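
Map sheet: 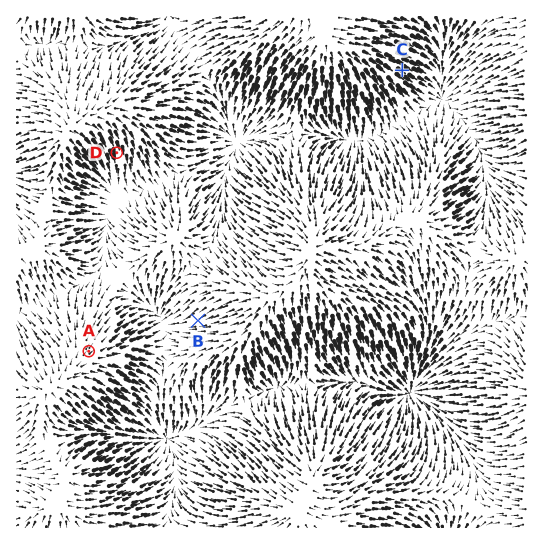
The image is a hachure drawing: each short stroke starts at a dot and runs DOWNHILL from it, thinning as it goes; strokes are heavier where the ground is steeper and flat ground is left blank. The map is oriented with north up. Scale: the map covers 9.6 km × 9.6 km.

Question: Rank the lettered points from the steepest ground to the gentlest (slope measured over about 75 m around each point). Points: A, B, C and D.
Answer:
C D B A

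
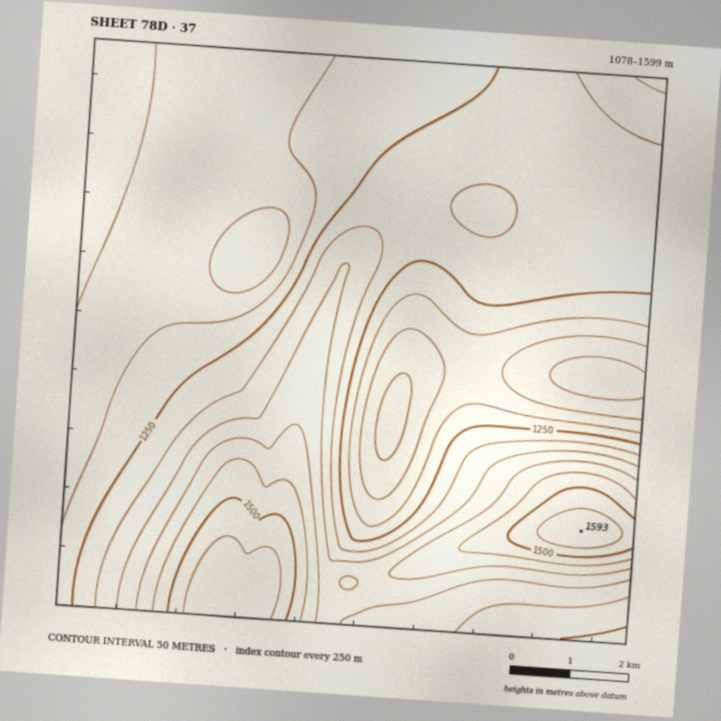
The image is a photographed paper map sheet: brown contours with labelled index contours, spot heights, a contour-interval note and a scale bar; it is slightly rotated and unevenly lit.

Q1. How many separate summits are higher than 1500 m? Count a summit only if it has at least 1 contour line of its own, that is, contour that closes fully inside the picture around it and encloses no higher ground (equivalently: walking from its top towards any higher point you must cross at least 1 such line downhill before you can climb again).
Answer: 1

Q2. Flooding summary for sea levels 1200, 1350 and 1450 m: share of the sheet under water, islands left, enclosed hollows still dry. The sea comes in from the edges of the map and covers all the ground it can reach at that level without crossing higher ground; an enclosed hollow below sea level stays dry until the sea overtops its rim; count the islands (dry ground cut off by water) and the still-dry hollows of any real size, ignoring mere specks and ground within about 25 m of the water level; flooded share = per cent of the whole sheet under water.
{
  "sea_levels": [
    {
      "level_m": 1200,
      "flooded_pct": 31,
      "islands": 0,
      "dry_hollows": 0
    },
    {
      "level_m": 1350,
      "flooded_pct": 79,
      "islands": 0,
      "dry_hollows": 0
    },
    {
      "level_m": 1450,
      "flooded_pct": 91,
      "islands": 0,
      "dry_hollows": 0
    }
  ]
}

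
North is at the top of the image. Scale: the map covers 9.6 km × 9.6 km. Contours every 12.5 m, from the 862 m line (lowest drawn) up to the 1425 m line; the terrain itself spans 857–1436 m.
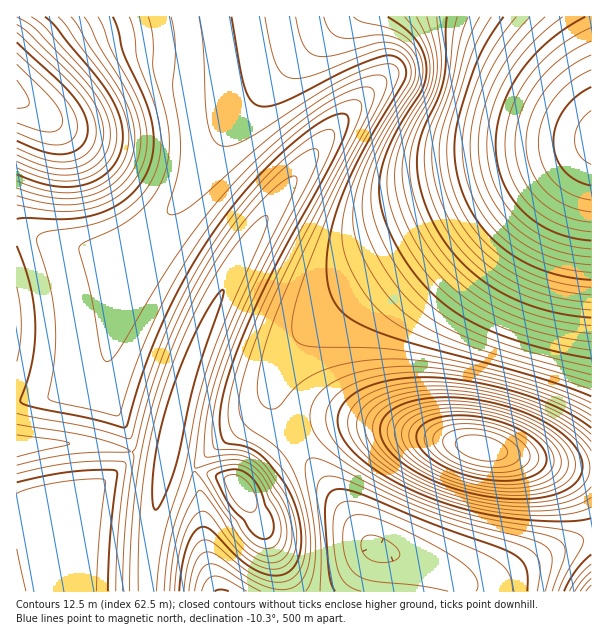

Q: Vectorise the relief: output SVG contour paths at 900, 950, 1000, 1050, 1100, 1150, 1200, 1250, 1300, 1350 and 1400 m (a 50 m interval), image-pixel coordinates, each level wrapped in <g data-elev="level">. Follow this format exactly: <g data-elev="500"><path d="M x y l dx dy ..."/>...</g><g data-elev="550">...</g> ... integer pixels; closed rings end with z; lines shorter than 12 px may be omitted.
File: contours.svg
<g data-elev="900"><path d="M591 212l-13-3-14-5-10-6-10-9-8-10-6-11-3-12-1-13 1-14 4-13 6-14 8-11 9-11 12-10 25-15"/></g><g data-elev="950"><path d="M591 249l-19-3-20-6-16-8-15-11-12-12-11-16-7-17-3-18-1-18 2-20 6-19 9-20 11-17 14-17 16-16 18-14"/></g><g data-elev="1000"><path d="M591 280l-22-3-22-5-20-9-18-10-17-14-13-15-11-18-7-18-4-17-3-18 1-16 3-18 12-38 9-24 10-19 15-21"/></g><g data-elev="1050"><path d="M591 310l-25-3-26-6-22-9-21-11-19-14-16-15-14-19-11-20-10-33-2-15 0-15 4-21 13-30 5-16 6-50 4-16"/></g><g data-elev="1100"><path d="M591 342l-30-5-30-7-27-10-22-11-21-15-19-16-16-20-13-21-14-33-3-15-1-13 1-17 5-16 9-20 17-28 6-20 0-13-2-14-15-31"/></g><g data-elev="1150"><path d="M375 562l-9-5-4-7 0-10 4-4 8-1 10 4 9 6 6 7 0 5-6 4-9 2z"/><path d="M591 375l-85-24-49-18-19-10-16-11-14-13-13-15-16-24-11-24-5-20 0-19 5-23 10-25 14-26 25-39 2-10-1-12-7-14-13-9-18-4-29 3-12-1-9-7-6-13"/></g><g data-elev="1200"><path d="M202 591l5-11 8-4 10 3 22 12"/><path d="M320 591l1-42-4-58 3-11 3-3 6-1 21 6 85 36 78 25 15 6 8 6 4 8 0 10-3 18"/><path d="M591 403l-27-12-33-11-84-21-61-10-75-2-9-2-6-4-4-9 1-15 6-24 10-30 31-77 19-36 35-61 4-12 1-6-4-6-8-1-12 2-16 6-35 18-78 49-15 7-10 0-5-3-3-5-6-16-4-75-4-30"/></g><g data-elev="1250"><path d="M179 591l3-24 4-19 8-15 7-6 5 0 4 2 32 32 12 8 10 5 12 2 9-2 8-6 5-10 3-15-1-16-4-18-7-18-10-15-19-22-14-7-18-3-4-3-4-12 0-18 9-39 20-51 29-60 60-111 9-21 1-12-2-3-4 0-10 2-15 9-20 15-41 39-38 46-28 44-24 46-19 47-19 61-3 5-38-10-54-11-12-5-1-3 8-19 4-20 3-36-5-37-13-41"/><path d="M591 554l-15 16-12 21"/><path d="M17 482l55-10 32-2 13 1 0 5-7 63-2 52"/><path d="M591 428l-30-19-39-15-48-12-43-5-38 3-16 3-14 5-11 7-8 7-5 9-1 9 1 9 5 11 6 9 11 10 31 21 39 18 40 13 41 7 49 3 18 0 12-3"/><path d="M17 219l54 0 15-2 15-4 15-7 13-9 10-11 8-13 4-12 2-14 0-13-2-14-7-24-21-43-5-23-5-13"/></g><g data-elev="1300"><path d="M156 591l3-25 4-27 22-71 11-58 7-29 20-55 41-94 4-11-1-5-3 0-4 3-12 11-15 19-17 25-27 50-22 56-14 46-9 48-5 54-1 63"/><path d="M262 548l8 0 6-3 4-6 1-9-3-17-18-33-10-10-11-5-15 1-15 5-2 5 19 33 10 12 12 17 7 7z"/><path d="M515 503l27-1 21-5 15-8 9-10 3-14-5-13-11-14-17-13-23-12-25-9-29-7-27-3-25 0-23 4-17 7-12 11-2 6-1 7 4 14 11 13 19 15 24 12 27 10 28 7z"/><path d="M17 181l21 7 16 4 17 1 15-3 15-5 12-9 8-11 6-13 2-12-1-12-3-14-6-13-14-23-27-34-12-18-8-9"/></g><g data-elev="1350"><path d="M497 488l31-1 12-3 11-5 7-6 3-8 0-7-4-9-11-12-19-12-23-9-25-6-24-2-23 2-17 6-11 9-2 9 2 9 7 10 12 10 17 10 18 7 19 5z"/><path d="M17 155l33 12 13 2 12-1 12-5 9-8 5-9 3-12-1-11-4-10-13-22-15-17-42-41-12-9"/></g><g data-elev="1400"><path d="M483 471l20 1 16-3 9-7 2-4-1-6-5-8-9-7-13-6-16-5-15-2-15 0-12 3-8 5-3 5 0 6 3 6 6 6 19 10z"/><path d="M17 123l22 8 12 1 9-4 3-8-3-9-7-10-36-37"/></g>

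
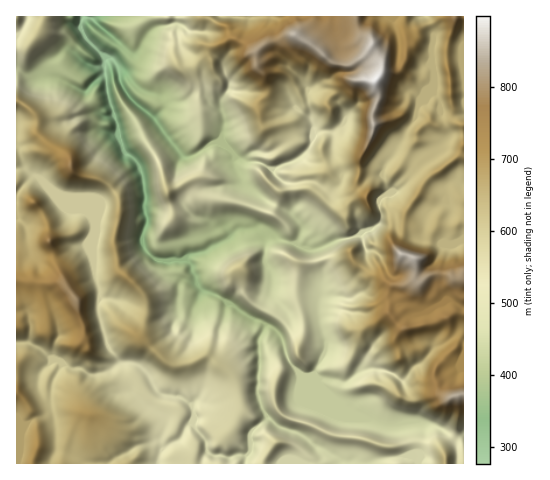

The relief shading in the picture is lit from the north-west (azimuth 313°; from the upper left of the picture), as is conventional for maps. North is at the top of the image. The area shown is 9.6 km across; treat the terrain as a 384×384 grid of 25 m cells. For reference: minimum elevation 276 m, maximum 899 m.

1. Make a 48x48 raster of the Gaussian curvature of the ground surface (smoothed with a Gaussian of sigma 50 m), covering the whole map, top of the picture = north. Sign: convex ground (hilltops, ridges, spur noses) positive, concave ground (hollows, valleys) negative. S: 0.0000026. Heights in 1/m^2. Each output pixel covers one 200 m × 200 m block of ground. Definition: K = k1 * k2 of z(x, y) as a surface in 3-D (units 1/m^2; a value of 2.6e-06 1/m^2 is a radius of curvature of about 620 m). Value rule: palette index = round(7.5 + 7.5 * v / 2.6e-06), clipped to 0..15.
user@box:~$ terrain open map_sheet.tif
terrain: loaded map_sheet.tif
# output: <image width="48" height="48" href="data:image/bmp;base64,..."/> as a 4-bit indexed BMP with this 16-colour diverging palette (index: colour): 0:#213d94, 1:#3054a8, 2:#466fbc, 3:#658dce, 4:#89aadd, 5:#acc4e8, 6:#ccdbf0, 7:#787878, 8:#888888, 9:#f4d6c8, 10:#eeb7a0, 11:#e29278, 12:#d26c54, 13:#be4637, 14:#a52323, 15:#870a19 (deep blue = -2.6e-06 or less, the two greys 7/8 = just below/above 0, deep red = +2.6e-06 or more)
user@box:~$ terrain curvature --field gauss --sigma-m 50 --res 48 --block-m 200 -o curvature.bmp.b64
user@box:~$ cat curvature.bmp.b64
<image width="48" height="48" href="data:image/bmp;base64,Qk32BAAAAAAAAHYAAAAoAAAAMAAAADAAAAABAAQAAAAAAIAEAAATCwAAEwsAABAAAAAAAAAAlD0hAKhUMAC8b0YAzo1lAN2qiQDoxKwA8NvMAHh4eACIiIgAyNb0AKC37gB4kuIAVGzSADdGvgAjI6UAGQqHAHd4h3d4eHiHiHd4d3hZiHd3h4eHaHiat4imd3iId3d4d3h4iGl2h3iHeIiJl3hph3eXd3iHiHeHeIiJiIh9pnd4h3mIhnVoRniXd3d4iId3iHZ3h5enh4d3d3d4iHh4JHV3h3eHiHd3h4iHd2ckd2h4iHd3eImneIlneIiIiHh3iHd3d4l5eId4iHh3Z4uZdnd4eId3h3h3iHh3h3hqioh3d4h1eGKNqKh3d3d4iHh4iHd3h3l5iIh3d3m3x0almniIeId3d3iHd3iHd4Z5eHh3dnaGnXd3d1iId4eHd4eHZ3eHeIh5lnZ4hoeHVmaXiIh3doZ3iHiImHh4iIeHsXZYeYiGllyoiIh4h3hUR4h4d3iHd3d3c/eIh3h4y3ZGd4Z2aK2KaIhIeIiHeIh3ird4l1eGV3iHmHaqWIqIeJmHd4iHiId4tHd4h4eah4iIVcKpd3eHiId3mIiIiHeIdXd3bIWJTVh4V4d3eFWHh4Zoh4h3h3l3aHd3aHdXZ4hot3h3d4aXiIZ4mIh3h2doeHd3d4l6h4eHdnd4iPp3iIeXiHeGiZaIeHiHeHlmd3d4d4h4dnZXiHiGd4eGlHeId3iIh4t2eIh3hnhliHh3eJh4Z3d2uHd4h3iIh3h7h4p3mHiYmHh3mod3eXdz2slohniIh2VXOVNTmHeHV4eIcnmIh2h1ffiniZRWaXKGeJpXiIiCJ3d3Z4koh4eHaIYn25pzH49cz49Zl3dPe5h3p46XeHh4eFVlVIiJn6BWd8oJh4hfQ5Z4Zpdmd3h4iHeId3d3oEd7Y5h4eHhyiIZ3Z2SbqHd3h3iIaXd3f5n0NneIeHdXeXd3i2aXmXeHiId9eHiIi0UgeIh4h1xXiHeJi3x2CHeHd2ZkWYeFdo51eGh3h0/Wh3iKa3WJmnd4h3ilmJd3hi/3mIh3eENnZXiWKnZ8w3d3eIiIknl4dyo1p4iId4iHWnSIh2iIVYiZZ3bnl3d3eJZjh3ZXeGeJj4WIdnuIm4iIh2ebeIaJeweHp3eKiXeHX8eHejpGeqh3iJYreJdnZZaId3d4V2iHWZd3e3dnd3Nod3l2iIfIdoyIh3d4l3d3dml3doh4eImHd3ZneKOnd3OYiIh4fHqIhkqVqId4h3iHh3jHh3hleJeqh4iHkIZYh5drOIl3h3d4iId3eIh2SZjzZ0aWbLiWeXeHt4iGiHiHeIiIeFqNjbpIe2eJVVlneYOHaIiHeIh4d3t3eXSOSGhHd3d4eLl3d4qXmHh4h3Z4SIc3iIeDSKYoeXh2xyyXZnd1dod4mGd4eIgmp4mXWIWmq3h4l0mHd4pnh3h3iHiIaWjGdpeKaJisNmd4d2d3h3hXeHd2jGeJp3+Hp4lqRnd5VYh3t4iHeHqnt4iHqHZ2l7V3iIiXeHd5qod3WFqHeGlHVmd3iHlmh2p3d3Z3iIiHd3d4eHiJdmiId4iHhlx3d0eVOoh4d4fHaIh4SmeZV9jHiYiYeJLJhnd3fId3eGaHZ3ebKqlph3WHiHdZgW9CiWpbhneHd2l5h4oV1Q=="/>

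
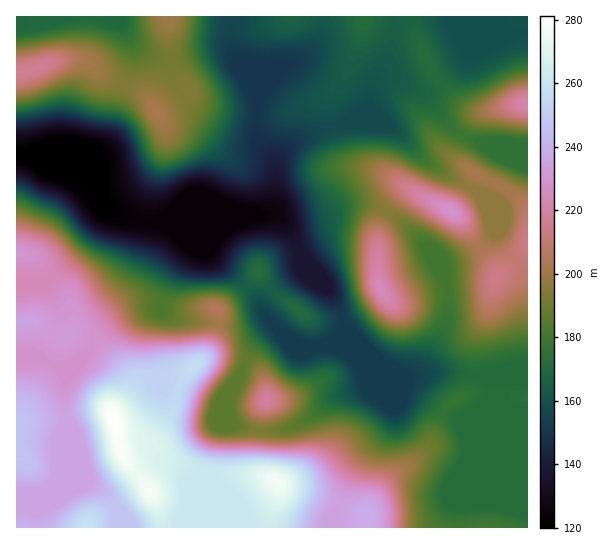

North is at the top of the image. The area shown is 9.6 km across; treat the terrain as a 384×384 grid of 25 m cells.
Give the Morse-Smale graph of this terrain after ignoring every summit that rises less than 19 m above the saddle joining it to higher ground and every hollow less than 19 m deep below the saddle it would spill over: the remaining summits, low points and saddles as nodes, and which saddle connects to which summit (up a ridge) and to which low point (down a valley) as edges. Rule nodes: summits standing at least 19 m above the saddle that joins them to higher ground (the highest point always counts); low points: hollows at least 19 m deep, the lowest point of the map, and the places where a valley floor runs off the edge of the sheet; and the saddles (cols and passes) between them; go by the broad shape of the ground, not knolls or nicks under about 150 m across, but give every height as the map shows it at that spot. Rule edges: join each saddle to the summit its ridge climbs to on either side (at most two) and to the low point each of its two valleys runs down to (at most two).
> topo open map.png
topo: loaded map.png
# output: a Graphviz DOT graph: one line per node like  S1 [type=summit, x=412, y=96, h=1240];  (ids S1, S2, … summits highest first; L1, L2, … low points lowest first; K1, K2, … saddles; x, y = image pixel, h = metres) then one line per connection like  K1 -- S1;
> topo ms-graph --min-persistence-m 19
graph terrain {
  S1 [type=summit, x=113, y=418, h=281];
  S2 [type=summit, x=450, y=211, h=230];
  S3 [type=summit, x=381, y=290, h=225];
  S4 [type=summit, x=526, y=103, h=223];
  S5 [type=summit, x=267, y=399, h=219];
  S6 [type=summit, x=31, y=69, h=217];
  L1 [type=low, x=74, y=167, h=120];
  L2 [type=low, x=62, y=22, h=170];
  K1 [type=saddle, x=385, y=210, h=195];
  K2 [type=saddle, x=259, y=430, h=193];
  K3 [type=saddle, x=171, y=58, h=192];
  K4 [type=saddle, x=463, y=135, h=179];
  K5 [type=saddle, x=481, y=375, h=172];
  K1 -- S2;
  K1 -- S3;
  K1 -- L1;
  K2 -- S1;
  K2 -- S5;
  K2 -- L1;
  K3 -- S6;
  K3 -- L1;
  K3 -- L2;
  K4 -- S2;
  K4 -- S4;
  K4 -- L1;
  K5 -- S1;
  K5 -- S2;
  K5 -- L1;
}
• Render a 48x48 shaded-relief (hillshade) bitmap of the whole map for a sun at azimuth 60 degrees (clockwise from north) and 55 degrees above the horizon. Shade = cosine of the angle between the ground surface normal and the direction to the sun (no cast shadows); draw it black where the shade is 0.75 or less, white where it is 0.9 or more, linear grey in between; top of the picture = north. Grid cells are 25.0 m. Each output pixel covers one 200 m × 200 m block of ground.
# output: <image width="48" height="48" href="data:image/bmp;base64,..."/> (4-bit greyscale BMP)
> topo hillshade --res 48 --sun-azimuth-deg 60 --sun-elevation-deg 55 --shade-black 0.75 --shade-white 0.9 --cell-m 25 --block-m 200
<image width="48" height="48" href="data:image/bmp;base64,Qk32BAAAAAAAAHYAAAAoAAAAMAAAADAAAAABAAQAAAAAAIAEAAATCwAAEwsAABAAAAAAAAAAAAAAABEREQAiIiIAMzMzAERERABVVVUAZmZmAHd3dwCIiIgAmZmZAKqqqgC7u7sAzMzMAN3d3QDu7u4A////AId2ZniHZEZ3d3d3d3iIh3Z4mqmIiHiIiHd3ZniHU0Z3d3d3ZniIh3d4mqmYh3d3d3d3d3h2Q1eHd3d2ZmeIiHd4q6mYd3d3d3d3d3dkNHiId3d2ZWiZmYiJqqmId3d3d2Z3d3UzRoiHd3dmZnmqqZmZmZiId3d3d3eId2QjZ4iHeIh3eJqqqpmZmIiIh3d3d3iId2MkeId4mqmZqruqqpmZiIiIiHd3d3iHd1ImiHeKvLqqq6qqmZmZmIeIiHd3d3iHd0I2iIib3bqZmZmIiJmaqXd4mHd3d3eIdjJHiIib3Kh2Z3iIiJmqqHZ4iHd3d3iIdTJYmZiKy5dkRXeIiJmqmGZ3d3d3d3iIdTR5mYiJu5dURomZmZmph2Zmd3d3d4iIdlWJmId4qpdlV5qpmImHd2Zmd3d3d4iIdmZ4iHd3iZh1WLupiImHd3ZmZ3d3d3eHd3d3d3d3eZmGacuoiJl3d3ZmZmd3d3d3d3ZneId3eauoisuXiZh3dmZlVWZ3d3d3d3d3iYiIiry5m7l3eHd2VVZVVWZmZnd3d3eJmZmZmruqq5dmd3dkNFZmVVZmZnd3d3iJqqmZiJmruXZWd3ZBI1Z3ZVVmdnd3d4iaqph3ZmirqFRXiHUQFGiHZUVnd3eHd4mqqYdmZnm7llV5qWIANomYdUVnd3d3eJqpmYh3eJu6dmirp0ABWJmYdUVnd3d3eJqpmZmZmaqXZ4qqhSAEeaqYdUVnd3d3iaqqmaqqqphmaKqYZBAViqqYZUVnd3d4mruqqqqqqXZVeaqHUxEmiqmHZUVnd3eJq7u6qqqph2VWiql2QyI2iqmHVFZ3domavMy6qZmYd2ZniZh1RDI2mql1RFeHZpmrzdupmIiHd3d3iIdkRUNHmpdTNGiHZaqr3cqYd3d3d3d3d3ZERVRXmXUyNpmHZau8zLl3Znd3d3d3d2VDVlVXdlM0abp3Zbu7u5d2Zmd3d3ZmZmU0VlVWZURXm7h2Zru6qYdmZVZ3dmVVZmQ0VVVVVFeaqodmeLuph3dmVEVmZURWd2Q0VVVVVoqqh2Z4qqmHd3dlQyRWVUVnh2VFVmZmeKuXZXmqmYd3d3dlMSRWZmd4h2VVZmZ3mql1V5qod3d3d3ZUIRRnd3iId2ZmZ3eJqpZWiZl3d2ZmZlVDECV4iIiIdmZmd3iJmGVXiHdmVVZlVEMyETZ4iIiIdmZmd3d3dlV4dlVURFVVQzMzIkeIiImYdmZmd3d3ZVZ3ZVVURFVVQzNERGiIeJmYdmZ3d3d3Zmd3ZWZlVVVlVEVWZniHeKqod3d3d3d2Znd2Z3dmZ2ZmZVZ3d3h3iaqYd3d3d3d3Z3ZneId3d3d3dmd4h3d3mrqHd3d2Znd3d2ZniId3eId4h3iIh3d4mqmHd3dmZmd3d2Z4iHd3eIiImImZh2Z4mph3ZmZmZmd3dmZ4h3d3d4iImZmZhlZ4mpd2ZmZmZmZ3d2eIh3d3d4iIiJmYZVV4mpd2ZmZnZmZ3d3eId3d3d3d4iIiHZEZ4qpd2ZmZ3dmZ3d3eId3d3dw=="/>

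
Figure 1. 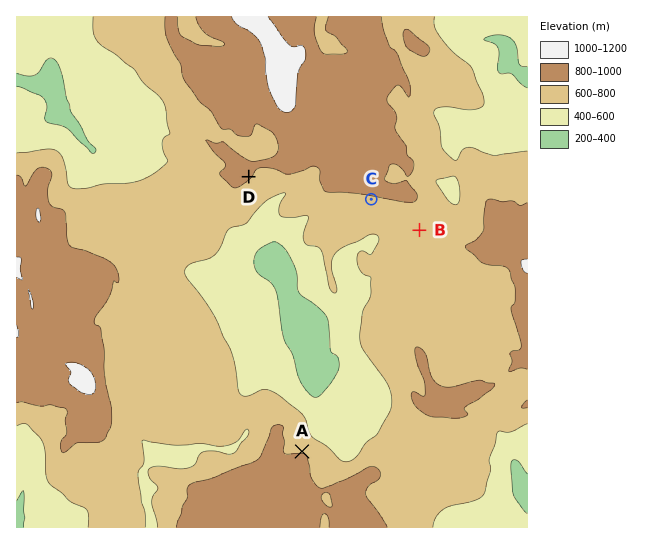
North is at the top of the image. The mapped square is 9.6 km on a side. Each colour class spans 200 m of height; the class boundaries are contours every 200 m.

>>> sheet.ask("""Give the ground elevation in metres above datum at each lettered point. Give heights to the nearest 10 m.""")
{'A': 780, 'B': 680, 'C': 750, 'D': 820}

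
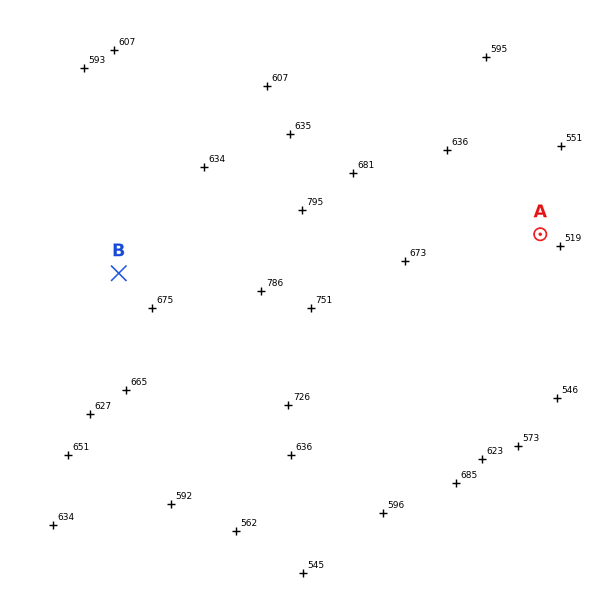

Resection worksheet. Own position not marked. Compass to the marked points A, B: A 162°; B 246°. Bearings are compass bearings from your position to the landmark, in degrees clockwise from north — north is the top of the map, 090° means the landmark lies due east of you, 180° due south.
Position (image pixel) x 498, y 104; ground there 620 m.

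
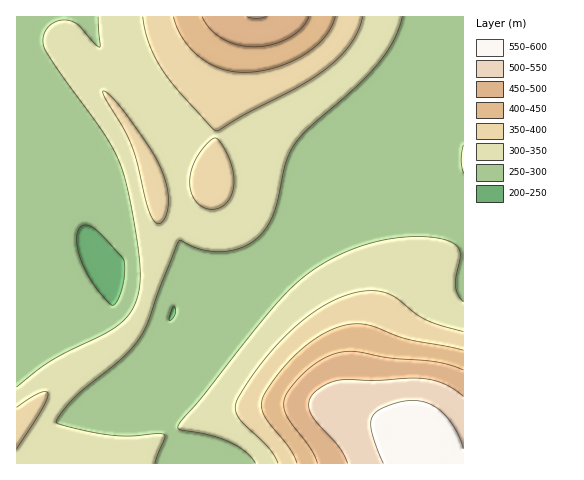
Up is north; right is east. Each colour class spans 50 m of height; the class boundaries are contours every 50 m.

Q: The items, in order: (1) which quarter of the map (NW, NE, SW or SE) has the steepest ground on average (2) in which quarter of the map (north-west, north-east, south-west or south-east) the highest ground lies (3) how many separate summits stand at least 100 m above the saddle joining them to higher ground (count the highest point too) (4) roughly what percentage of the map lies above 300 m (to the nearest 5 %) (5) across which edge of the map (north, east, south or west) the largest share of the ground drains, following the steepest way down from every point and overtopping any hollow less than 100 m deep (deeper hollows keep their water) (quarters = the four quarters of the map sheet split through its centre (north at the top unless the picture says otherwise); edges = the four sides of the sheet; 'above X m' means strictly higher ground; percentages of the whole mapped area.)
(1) Slopes are steepest in the south-east quarter.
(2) The highest point lies in the south-east quarter of the map.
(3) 2 summits rise at least 100 m above their surroundings.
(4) About 55 % of the map lies above 300 m.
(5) Most of the ground drains across the eastern edge.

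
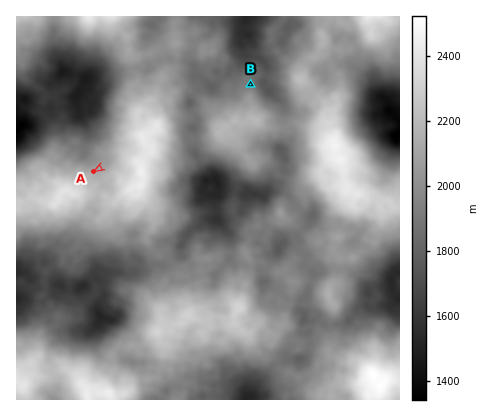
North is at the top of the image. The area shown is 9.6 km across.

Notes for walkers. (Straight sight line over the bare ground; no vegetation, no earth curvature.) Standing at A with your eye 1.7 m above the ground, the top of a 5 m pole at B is hidden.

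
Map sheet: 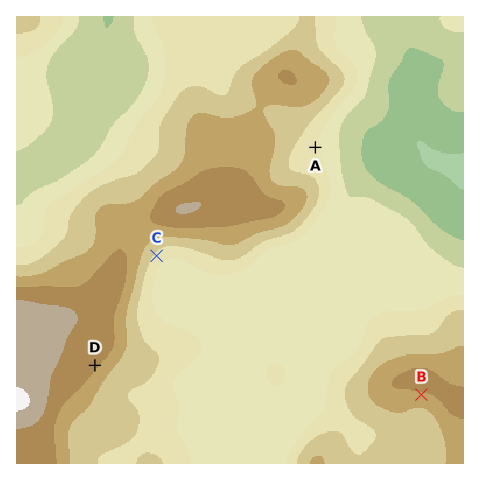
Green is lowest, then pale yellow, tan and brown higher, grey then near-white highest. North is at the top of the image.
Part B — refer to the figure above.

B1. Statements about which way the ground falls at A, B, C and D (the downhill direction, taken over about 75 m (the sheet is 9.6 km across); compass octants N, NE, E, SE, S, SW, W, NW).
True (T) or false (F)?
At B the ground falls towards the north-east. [F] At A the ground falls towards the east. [T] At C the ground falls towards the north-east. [F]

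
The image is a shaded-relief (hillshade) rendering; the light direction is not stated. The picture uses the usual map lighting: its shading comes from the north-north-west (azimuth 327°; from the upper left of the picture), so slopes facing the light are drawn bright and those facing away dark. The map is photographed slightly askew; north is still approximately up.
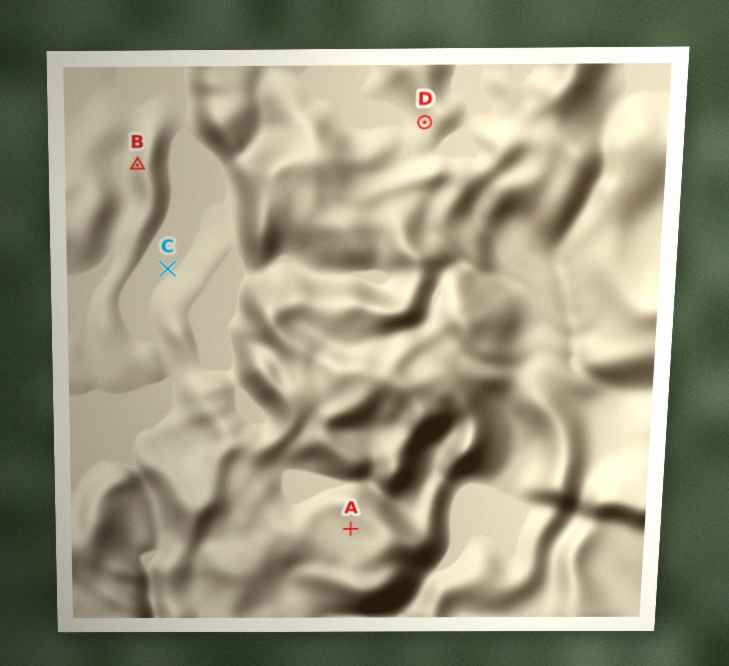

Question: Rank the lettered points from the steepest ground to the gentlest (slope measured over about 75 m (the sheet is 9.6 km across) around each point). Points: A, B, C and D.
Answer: B D A C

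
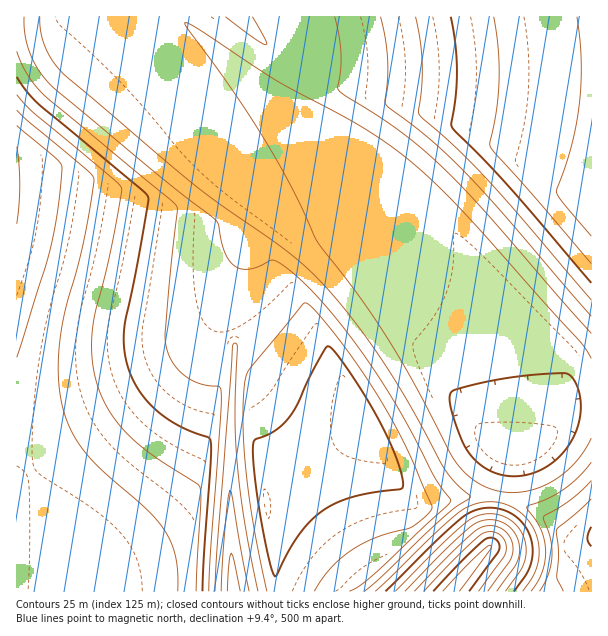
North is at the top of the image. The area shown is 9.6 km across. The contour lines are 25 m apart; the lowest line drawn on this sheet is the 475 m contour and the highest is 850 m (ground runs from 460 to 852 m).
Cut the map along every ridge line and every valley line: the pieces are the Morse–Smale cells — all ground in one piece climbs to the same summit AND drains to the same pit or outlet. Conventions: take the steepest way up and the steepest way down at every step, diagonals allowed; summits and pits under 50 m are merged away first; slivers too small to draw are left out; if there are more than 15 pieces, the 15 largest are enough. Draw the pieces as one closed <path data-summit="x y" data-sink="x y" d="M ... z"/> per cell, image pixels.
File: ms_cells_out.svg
<path data-summit="17 186" data-sink="513 447" d="M179 16l-163 1 0 430 48 81 14 27 8 29 0-8 6-10 58-46 20-20 20-27 8-15 16-54 6-32 2-25 2-8 6-4-2-9 0-20 2-13 16-44 12-21 7-10 11-10 45-22 58-25-38-28-54-31-29-20-72-57z"/><path data-summit="363 420" data-sink="513 447" d="M380 162l-59 24-45 22-11 10-19 31-12 33-6 24 1 26 2 2 11 0 4 3 18 18 29 19 28 14 29 8 34 65 19 31 11 13 14 1 16-6 23-4 31 2 2-3 10-46 2-3 13 0 9-8 2-25 0-39-6-32-18-34-54-69-57-61z"/><path data-summit="591 221" data-sink="513 447" d="M236 16l-56 0 0 2 78 64 105 66 38 30 49 50 62 80 18 34 6 32-1 55-1 9-5 6 7 0 7-5 15-14 7-15 8-8 18-2 1-283-2-2-42-6-173-19-48-10-13-4-23-12z"/><path data-summit="591 221" data-sink="452 591" d="M591 16l-355 1 55 47 23 12 13 4 48 10 137 14 79 12z"/><path data-summit="363 420" data-sink="452 591" d="M365 426l-32 24-67 42 12 100 172 0 40-46 8-34 0-14-31-2-23 4-16 6-14-1-17-22z"/><path data-summit="363 420" data-sink="233 591" d="M242 334l-12 1 5 9-5 72 2 166 2 10 42 0 1-13-11-87 67-42 33-25-16-29-29-8-28-14-29-19z"/><path data-summit="17 186" data-sink="233 591" d="M231 336l-7 3-2 8-2 25-6 32-14 46-10 23-20 27-20 20-58 46-6 10 0 16 148-1-4-43 0-132 5-72z"/><path data-summit="591 537" data-sink="452 591" d="M501 498l-2 0-1 6-8 42-39 45 140 1 1-52-19 0-39-30z"/><path data-summit="591 537" data-sink="513 447" d="M591 400l-18 2-8 8-7 15-22 19-18 4-6-2-2 3-11 48 35 13 18 12 14 13 13 6 13-2z"/><path data-summit="17 186" data-sink="452 591" d="M17 448l-1 143 68 1 1-13-7-24-22-40z"/>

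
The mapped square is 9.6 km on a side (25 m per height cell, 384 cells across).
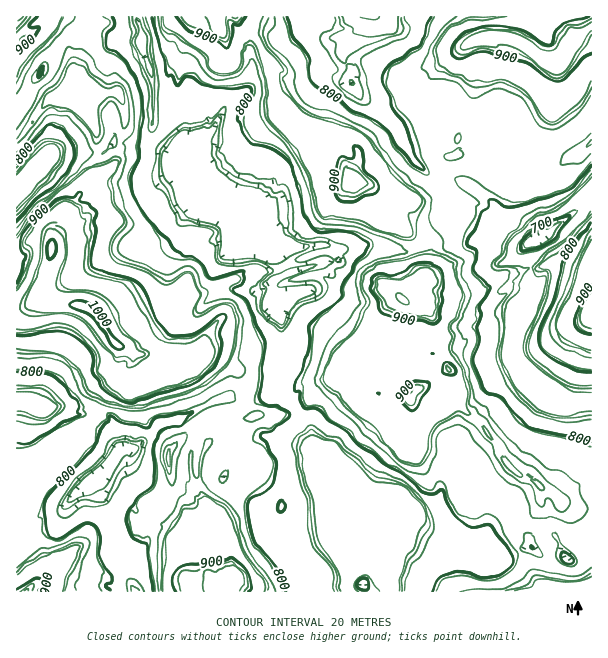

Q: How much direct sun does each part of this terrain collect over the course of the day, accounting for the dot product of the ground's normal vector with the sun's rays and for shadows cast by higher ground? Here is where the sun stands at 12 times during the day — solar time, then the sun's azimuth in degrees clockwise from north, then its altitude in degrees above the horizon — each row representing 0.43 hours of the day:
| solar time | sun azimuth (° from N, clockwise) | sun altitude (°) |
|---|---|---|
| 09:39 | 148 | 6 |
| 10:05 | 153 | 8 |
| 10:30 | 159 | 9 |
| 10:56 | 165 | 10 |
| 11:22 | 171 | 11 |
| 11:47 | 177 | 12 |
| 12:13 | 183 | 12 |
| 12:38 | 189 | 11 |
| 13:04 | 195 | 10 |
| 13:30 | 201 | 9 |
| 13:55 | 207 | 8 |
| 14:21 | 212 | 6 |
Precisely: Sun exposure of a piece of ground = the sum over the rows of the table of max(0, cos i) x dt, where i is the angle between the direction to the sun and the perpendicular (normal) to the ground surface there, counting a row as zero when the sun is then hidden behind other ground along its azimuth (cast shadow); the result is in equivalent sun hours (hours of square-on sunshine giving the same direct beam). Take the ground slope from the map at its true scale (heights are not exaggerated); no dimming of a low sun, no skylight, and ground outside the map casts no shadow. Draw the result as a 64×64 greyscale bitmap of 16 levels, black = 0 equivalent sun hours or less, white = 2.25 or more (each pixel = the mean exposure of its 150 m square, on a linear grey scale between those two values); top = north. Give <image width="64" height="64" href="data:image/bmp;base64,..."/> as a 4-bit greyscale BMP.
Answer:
<image width="64" height="64" href="data:image/bmp;base64,Qk12CAAAAAAAAHYAAAAoAAAAQAAAAEAAAAABAAQAAAAAAAAIAAATCwAAEwsAABAAAAAAAAAAAAAAABEREQAiIiIAMzMzAERERABVVVUAZmZmAHd3dwCIiIgAmZmZAKqqqgC7u7sAzMzMAN3d3QDu7u4A////ABSHaGZUVVt2Z2Z2V3pmQ1ZmZVQHdmVlNFVDMxADVURFMSRoZmdld2dUVVVWZFJDV3ZlWMhlRFUwEhAAIhEQAAITVVeWZDVmZUQRESMhEiRWVVJWdlVDVVIQARECUgAAACAkVpdSVmZlZUMgAAIiJVVVE1ZmVVM1VURFVTRCNBBFQwATWGVWZmVmZVRDMiFFVVIkVmZWUyVVVmZVeCF2aWZVQAADZlZqhVZmZVVDE1VVUkVWZmZVNFVmZmeod2R3ZmVAAANEVoulJFZmZTM0VVZUVWZmZmVCVmZ4eJaZZ4ZmZUIQAARWhlUxVVZlNEVWZlVWZmZmZVNmaamJZmdnZmZmZDEhNVUyVUJFVlM1VWdmVVZmZmZmV2abmahmZoeYZmZ1UhIiVSVmVBBFIUZlVWZVVmZmZmZqZ5dndmVniIhmZmpoIAE1QTVVIREDSJhTVUVmZmZmZtmHdmZmZmaIQ1VmabiUMyRTA2VUESNXu4VVNWZmZmedzrlmZmZmmnMUZmZWq6tlM1UzZ1VVVGZohlRFVmZq3t62eWZmVoymIlVmZmVqutZCFFWHZmZ2VmZ2U0VWZquK66dmZmVnpjIlVVZWZlWqjGMiV3ZmZmhlVTVUVWZqt8zdymZmVmlSElVVVTRmZmqohTJWR2ZmZmVTJVRWZsuNq4ZpZmVmeDJFVVVTACVmZqe8u1MyZmZmZSFFaGetmtm5ZmZmZmalJFVVQxAxADZmZnqYcyJWZWZmh4ZqzcmaepZmZoZmamFFQQAAE0MQAUVreN7EEBRmZmaL3GaYjce7dmZmvHeoI1MAERJFAAAAAlfNh53IQTVVZWZndmfIfKZmZmZq3YIlQSMQAAAiMiQ3aO//2om7USNFIRA37ofIZmZqlmZ3EkUjMAEREWZot8nO3+///reKUlZQA1d3aYZmZmWHZmZkISMCRVVW7tt5ianHZo3//8echnZVWFbLZmVVQldmZUIBMTRVff93d6toemZlVme/7oZmZWZUVnZmVWZlEmZ1QzQjVWrYd///tqh3ZodlVmas2GZlZlM1RmVWZlVVV4QzVCRWy3red3Z7plV8m5ZlVWmbZWdmVTUlZlVVVWZjIkRUNW2Z7If///pml8qmVmZVVoeFZlZlRTNWZVVmZlUjdlZVh6x3rXd2Zmq7hUE1MzRVRnZTVWVVQTVWZmZVVnRnV2VWhp643Kd3y6lTA1MQABRVZTNUVWVTA1ZmZlVVRURWZkRXt3uZzv6ptkI0UiMyAXZ1NCBVQ1UxVmZmZ4ZlZlVlQjZmqnrMqtxlM1UzVVMSJUUyATVBNVRGed7+tphnVVVSI0VWeXirhlQkVDRVZhAiIzIzI0MCVCWcmWZmaGVXZVQiJTVFd2VVMSVTNVZncQARRlUwASA1d6aVVlVoa3a2VDMjMzNmIAACRTJFVWUkQxNUaHUiRFWHZiRWdlNVdllVRDJCIkZhESMyElMBRDEll2tke8pkJFRCJFZmUkEmh2VUQ0QzNoZUAAAiEBEBMAAEVohAEiQyIQAANCRUMkM1aMZERkM1aGUiIQATQgETEAAQEmqEMkIQABAAEzV2UwAzNTQ1ZlZnZmUgE0QRADUgAAJEITeHUwIQAAAAEzZpYxIBMjRoVVVWdXRFVUIzREMzRVVohmhlREMzEAJEFGaWEAABIiNTM1VmiFVTFFVWZVVVVsybp3nJvuyERFaGVpukEAASETADVlZrhUFFMyElVmVnZp7v7M63ZVZVVoZVarukEgAAEjVTZmRFE1UQAUVVVmZmuf/+pmZldmZWiGZmq5qCEAABRUIlUUM1UiNFVVZmZmZ5ZmZmZmeoZmZYh6ua3ZYxEAABAlVTQkVTRVVWZmZ3d2dnvHZmZlVmZUNqu97JukQxAAAkVURDVTRVZmZmerp4Zmeq22VTE1ZSJrp2aJ39xjIQACVWZUVUFFZmZr3bmGiGZVZTRTAkVUSbdmZmZmrrYyEAAUWYhlVFVmZ7qHZmd5ZlVBJTEyFmm5ZmVVVWZq2UMQARADd5VlVmZolmZmaadlQQNUExF2ZmZmVVZmVma7hDIzQhAVdmZVZmlmZme6pmVBNVEyFnZmZmZWZmZlaIm5eGdodEVle2ZVVGZ73qx2ZVVUIjFHZmZmZWZmZmVTZ7yommmWZmVZxmZUZpqHyGZlVVIUJGdmZmZmZmZmZlUzm8y2qFV4dTae7aRXhmyWZVUyADEld2ZmVmZmVWenZVQpmnq2VWZmVmd5uFZmiWVUIAABAUiXZmZmZmZWbL2WZTXO+2aHhVVWZmZoZEVmVSABIQAUanZmZmZmZmaYZ8tlQ3hmZpylVVZmZmZlJEVSAkQQAUVnZmZmZmZmZ6ZmapZTFFZlZlRFVmZmeJhEVkFFIAADVqZmZmZol2atdmZmqEEQVlQQAzRGiYzu3elmRVICM0VWdmZmZpy+7rdmiGaJcyI1QBIyIleb6b/9ZoaHVEV3ZmRFVmjPx3Z3ZmvdpmmZdCITRUIzd5Zmhmh2hiNWVUV3VBJFZ5ZmZmZnymaoZ8l1MBRCAyR5ZmuGZmhyJUJVNERVMBRXaMuIvL2FVWqKjZZVVTAkNHdo6meGqjFDE1NVMRJEEDNVeu2qpkEFaJWXyGZmZVZleKx4vqaHJFMlZmVDEBEyIyQTVmZTABNWmiVrZmaKZUh7uLqWV2Z1U1VnhkRDElVEERABEQAkQSNltleGZjNVZ3Z6dmaOhoZEVWZTQyRVdTIxAAAAE0VTAA"/>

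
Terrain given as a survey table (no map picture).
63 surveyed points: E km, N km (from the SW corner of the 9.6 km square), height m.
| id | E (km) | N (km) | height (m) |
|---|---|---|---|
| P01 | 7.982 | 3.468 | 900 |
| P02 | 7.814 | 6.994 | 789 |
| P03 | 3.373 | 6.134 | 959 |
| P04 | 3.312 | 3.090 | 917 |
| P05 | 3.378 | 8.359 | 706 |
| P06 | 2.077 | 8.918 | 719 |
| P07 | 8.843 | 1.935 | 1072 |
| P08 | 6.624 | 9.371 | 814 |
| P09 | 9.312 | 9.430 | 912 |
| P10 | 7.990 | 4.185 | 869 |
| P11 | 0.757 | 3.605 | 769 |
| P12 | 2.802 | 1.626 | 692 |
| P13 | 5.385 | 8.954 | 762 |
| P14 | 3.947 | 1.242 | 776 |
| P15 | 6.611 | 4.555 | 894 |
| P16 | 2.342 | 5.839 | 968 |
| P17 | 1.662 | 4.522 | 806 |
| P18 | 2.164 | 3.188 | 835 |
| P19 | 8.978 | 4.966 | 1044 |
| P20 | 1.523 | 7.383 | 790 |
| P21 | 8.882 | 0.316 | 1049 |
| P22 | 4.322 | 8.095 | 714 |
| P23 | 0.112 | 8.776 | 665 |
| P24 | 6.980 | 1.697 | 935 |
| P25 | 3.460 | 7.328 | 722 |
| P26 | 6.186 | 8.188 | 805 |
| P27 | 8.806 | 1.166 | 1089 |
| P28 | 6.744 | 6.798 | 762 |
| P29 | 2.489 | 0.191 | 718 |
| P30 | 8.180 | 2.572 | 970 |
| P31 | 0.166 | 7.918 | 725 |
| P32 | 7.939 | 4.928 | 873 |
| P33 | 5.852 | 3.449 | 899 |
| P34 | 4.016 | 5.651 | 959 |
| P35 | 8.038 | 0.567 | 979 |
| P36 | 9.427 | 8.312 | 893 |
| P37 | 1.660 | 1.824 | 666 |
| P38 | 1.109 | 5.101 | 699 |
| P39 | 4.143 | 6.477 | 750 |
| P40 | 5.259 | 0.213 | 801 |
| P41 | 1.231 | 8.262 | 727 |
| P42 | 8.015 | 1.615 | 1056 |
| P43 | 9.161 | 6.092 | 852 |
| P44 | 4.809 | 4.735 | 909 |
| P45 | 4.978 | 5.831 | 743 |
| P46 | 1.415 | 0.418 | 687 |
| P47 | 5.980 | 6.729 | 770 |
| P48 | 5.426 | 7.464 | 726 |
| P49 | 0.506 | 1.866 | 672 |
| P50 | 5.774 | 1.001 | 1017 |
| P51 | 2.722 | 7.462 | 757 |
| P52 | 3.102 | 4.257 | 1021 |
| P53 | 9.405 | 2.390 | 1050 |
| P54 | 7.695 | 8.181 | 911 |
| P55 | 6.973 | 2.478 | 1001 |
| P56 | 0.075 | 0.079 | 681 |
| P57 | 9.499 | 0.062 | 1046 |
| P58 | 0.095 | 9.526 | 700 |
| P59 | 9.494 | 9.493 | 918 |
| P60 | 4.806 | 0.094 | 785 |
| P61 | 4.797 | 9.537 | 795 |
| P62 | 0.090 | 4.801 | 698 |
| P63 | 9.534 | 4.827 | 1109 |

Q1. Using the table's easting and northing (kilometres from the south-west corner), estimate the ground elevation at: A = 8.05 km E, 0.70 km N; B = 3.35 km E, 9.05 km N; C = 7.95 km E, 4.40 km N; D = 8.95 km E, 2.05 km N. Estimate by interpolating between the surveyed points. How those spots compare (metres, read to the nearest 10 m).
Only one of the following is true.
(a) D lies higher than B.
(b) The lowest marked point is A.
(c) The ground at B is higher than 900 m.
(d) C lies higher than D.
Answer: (a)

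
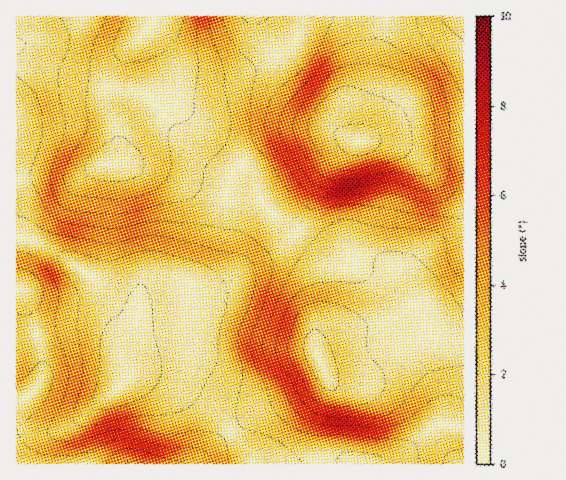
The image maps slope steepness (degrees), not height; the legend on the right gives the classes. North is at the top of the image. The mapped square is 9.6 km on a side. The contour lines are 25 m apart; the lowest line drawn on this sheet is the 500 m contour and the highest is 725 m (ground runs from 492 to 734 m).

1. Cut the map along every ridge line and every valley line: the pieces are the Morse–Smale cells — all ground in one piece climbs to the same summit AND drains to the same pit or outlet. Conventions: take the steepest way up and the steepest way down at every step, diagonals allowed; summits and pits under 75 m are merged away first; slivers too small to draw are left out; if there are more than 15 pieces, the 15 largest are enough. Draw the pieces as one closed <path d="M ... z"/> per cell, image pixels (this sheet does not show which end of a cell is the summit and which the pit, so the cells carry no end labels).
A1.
<path d="M231 194l-5 2-3 31-6 25-11 21-13 9-40 1-9 5-3 4-3 26-14 31 3 20-1 9 8-4 17 1 29 13 17 12 14 10 20 21 16 21 5 12 211 0 1-123-23-4-23-13-30-3 9-4 13-11-2-11-10-21-7-7-40-11-18 2-7-3-38-30-11-7-19-21z"/><path d="M463 16l-205 0 4 16 25 45 19 21 18 14 9 14 12 10-18-7-18 0-17 3-18 5-19 13-16 16-8 13-4 11 0 4 5 2 26 1 19 21 11 7 38 30 7 3 18-2 40 11 7 7 10 21 2 11-13 11-9 4 30 3 23 13 15 3 8 0z"/><path d="M155 16l-139 1 0 152 6 23 0 18-5 27 15 3 20 9 31 21 35 28 21 10 1-14 7-8 11-4 35 0 13-9 11-21 10-57-30-9-43-17-22-5-23 0 7-6 3-21-11-28 0-24 12-26 27-28z"/><path d="M24 238l-8 0 1 226 235-1-5-11-16-21-20-21-14-10-17-12-29-13-17-1-8 4 1-9-3-20 14-31 2-10-3-3-19-7-35-28-31-21z"/><path d="M257 16l-100 0-3 3-7 12-27 28-12 26 0 24 11 28-1 17-3 6-5 4 22 0 22 5 43 17 30 8 7-22 21-22 15-10 17-7 22-4 18 0 16 5-10-8-9-14-18-14-19-21-25-45z"/><path d="M17 170l0 68 5-28 0-18z"/>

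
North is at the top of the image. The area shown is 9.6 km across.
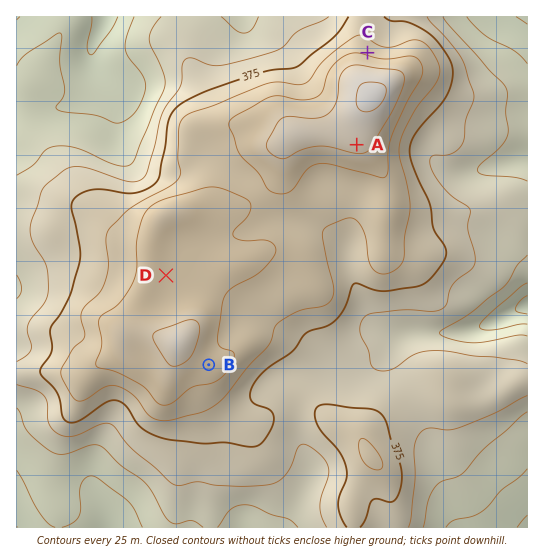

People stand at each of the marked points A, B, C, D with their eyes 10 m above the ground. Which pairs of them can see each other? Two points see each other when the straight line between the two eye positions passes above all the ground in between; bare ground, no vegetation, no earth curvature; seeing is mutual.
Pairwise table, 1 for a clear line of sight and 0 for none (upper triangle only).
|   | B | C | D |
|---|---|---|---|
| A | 1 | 0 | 1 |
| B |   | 0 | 0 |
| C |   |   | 0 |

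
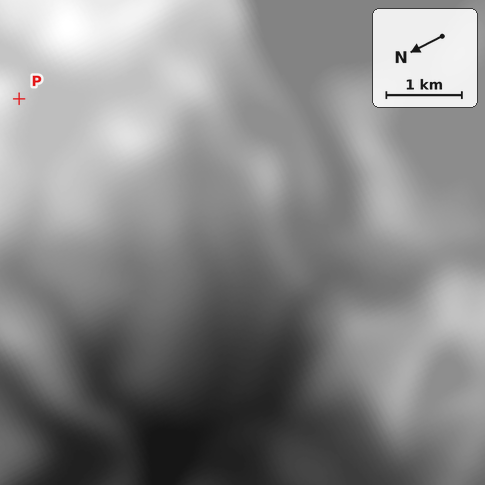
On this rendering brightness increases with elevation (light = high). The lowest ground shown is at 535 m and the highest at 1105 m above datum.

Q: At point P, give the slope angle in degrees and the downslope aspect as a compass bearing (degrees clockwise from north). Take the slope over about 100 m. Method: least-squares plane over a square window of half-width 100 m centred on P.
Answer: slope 14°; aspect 224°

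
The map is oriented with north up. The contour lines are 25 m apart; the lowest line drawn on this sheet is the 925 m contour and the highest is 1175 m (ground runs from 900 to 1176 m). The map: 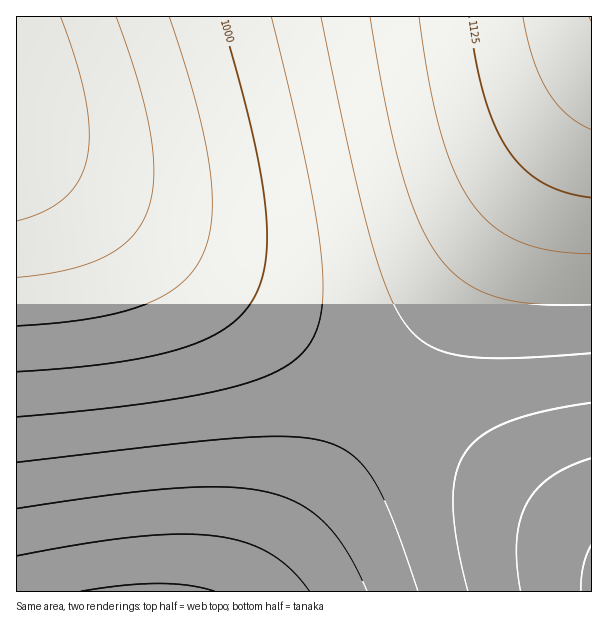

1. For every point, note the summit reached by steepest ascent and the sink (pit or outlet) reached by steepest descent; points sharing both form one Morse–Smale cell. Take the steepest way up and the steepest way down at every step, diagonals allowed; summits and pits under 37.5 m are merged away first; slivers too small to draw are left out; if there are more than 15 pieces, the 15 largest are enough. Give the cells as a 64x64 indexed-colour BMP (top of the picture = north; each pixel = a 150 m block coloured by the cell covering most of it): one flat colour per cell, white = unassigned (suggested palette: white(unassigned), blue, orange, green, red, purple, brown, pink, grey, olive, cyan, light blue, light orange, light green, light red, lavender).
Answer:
<image width="64" height="64" href="data:image/bmp;base64,Qk12CAAAAAAAAHYAAAAoAAAAQAAAAEAAAAABAAQAAAAAAAAIAAATCwAAEwsAABAAAAAAAAAA////ALR3HwAOf/8ALKAsACgn1gC9Z5QAS1aMAMJ34wB/f38AIr28AM++FwDox64AeLv/AIrfmACWmP8A1bDFACIiIiIiIiIiIiIiIiIkREREREREREREREREREREREREIiIiIiIiIiIiIiIiIiREREREREREREREREREREREREQiIiIiIiIiIiIiIiIiIkRERERERERERERERERERERERCIiIiIiIiIiIiIiIiIiJEREREREREREREREREREREREIiIiIiIiIiIiIiIiIiIkREREREREREREREREREREREQiIiIiIiIiIiIiIiIiIiJERERERERERERERERERERERCIiIiIiIiIiIiIiIiIiIiRERERERERERERERERERERDIiIiIiIiIiIiIiIiIiIiJERERERERERERERERERERDMiIiIiIiIiIiIiIiIiIiIiREREREREREREREREREQzMyIiIiIiIiIiIiIiIiIiIiIkREREREREREREREREQzMzIiIiIiIiIiIiIiIiIiIiIiJEREREREREREREREMzMzMiIiIiIiIiIiIiIiIiIiIiIkREREREREREREREMzMzMyIiIiIiIiIiIiIiIiIiIiIiJERERERERERERDMzMzMzIiIiIiIiIiIiIiIiIiIiIiIiRERERERERERDMzMzMzMiIiIiIiIiIiIiIiIiIiIiIiJEREREREREQzMzMzMzMyIiIiIiIiIiIiIiIiIiIiIiIiREREREREQzMzMzMzMzIiIiIiIiIiIiIiIiIiIiIiIiIkREREREQzMzMzMzMzMiIiIiIiIiIiIiIiIiIiIiIiIiREREREMzMzMzMzMzMyIiIiIiIiIiIiIiIiIiIiIiIiIkREREMzMzMzMzMzMzIiIiIiIiIiIiIiIiIiIiIiIiIiJERDMzMzMzMzMzMzMiIiIiIiIiIiIiIiIiIiIiIiIiIkRDMzMzMzMzMzMzMyIiIiIiIiIiIiIiIiIiIiIiIiIiIzMzMzMzMzMzMzMzIiIiIiIiIiIiIiIiIiIiIiIiIiIRMzMzMzMzMzMzMzMiIiIiIiIiIiIiIiIiIiIiIiIiEREzMzMzMzMzMzMzMyIiIiIiIiIiIiIiIiIiIiIiIiERERMzMzMzMzMzMzMzIiIiIiIiIiIiIiIiIiIiIiIhERERETMzMzMzMzMzMzMiIiIiIiIiIiIiIiIiIiIiIhERERERMzMzMzMzMzMzMyIiIiIiIiIiIiIiIiIiIiIRERERERETMzMzMzMzMzMzIiIiIiIiIiIiIiIiIiIiIREREREREREzMzMzMzMzMzMiIiIiIiIiIiIiIiIiIiIRERERERERERMzMzMzMzMzMyIiIiIiIiIiIiIiIiIiEREREREREREREzMzMzMzMzMzIiIiIiIiIiIiIiIiIiERERERERERERERMzMzMzMzMzMiIiIiIiIiIiIiIiIhERERERERERERERETMzMzMzMzMyIiIiIiIiIiIiIiIhERERERERERERERERMzMzMzMzMzIiIiIiIiIiIiIiIRERERERERERERERERETMzMzMzMzMiIiIiIiIiIiIiIREREREREREREREREREREzMzMzMzMyIiIiIiIiIiIiERERERERERERERERERERETMzMzMzMzIiIiIiIiIiIiEREREREREREREREREREREREzMzMzMzMiIiIiIiIiIhERERERERERERERERERERERERMzMzMzMyIiIiIiIiIhEREREREREREREREREREREREREzMzMzMzIiIiIiIiIRERERERERERERERERERERERERERMzMzMzMiIiIiIiIRERERERERERERERERERERERERERETMzMzMyIiIiIiIRERERERERERERERERERERERERERERMzMzMzIiIiIiERERERERERERERERERERERERERERERETMzMzMiIiIiEREREREREREREREREREREREREREREREREzMzMyIiIhERERERERERERERERERERERERERERERERETMzMzIiIhEREREREREREREREREREREREREREREREREREzMzMiIRERERERERERERERERERERERERERERERERERERMzMyIRERERERERERERERERERERERERERERERERERERETMzERERERERERERERERERERERERERERERERERERERERMzMRERERERERERERERERERERERERERERERERERERERETMxEREREREREREREREREREREREREREREREREREREREREzERERERERERERERERERERERERERERERERERERERERETMRERERERERERERERERERERERERERERERERERERERERExERERERERERERERERERERERERERERERERERERERERERERERERERERERERERERERERERERERERERERERERERERERERERERERERERERERERERERERERERERERERERERERERERERERERERERERERERERERERERERERERERERERERERERERERERERERERERERERERERERERERERERERERERERERERERERERERERERERERERERERERERERERERERERERERERERERERERERERERERERERERERERERERERERERERERERERERERERERERERERERERERERERERERERERERERERERERERERERERERERERERERERERERERERERERERERERERERERERERERERERERERERERERERERERERERERERERER"/>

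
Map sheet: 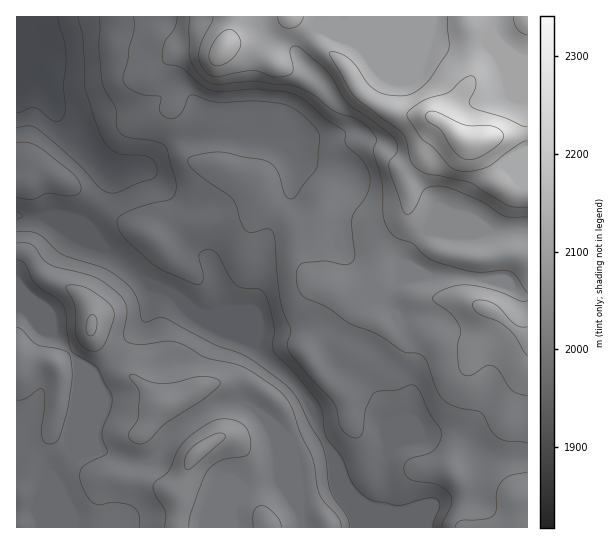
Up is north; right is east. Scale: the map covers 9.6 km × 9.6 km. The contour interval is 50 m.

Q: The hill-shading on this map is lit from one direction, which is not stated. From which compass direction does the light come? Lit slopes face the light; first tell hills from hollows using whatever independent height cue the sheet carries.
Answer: NE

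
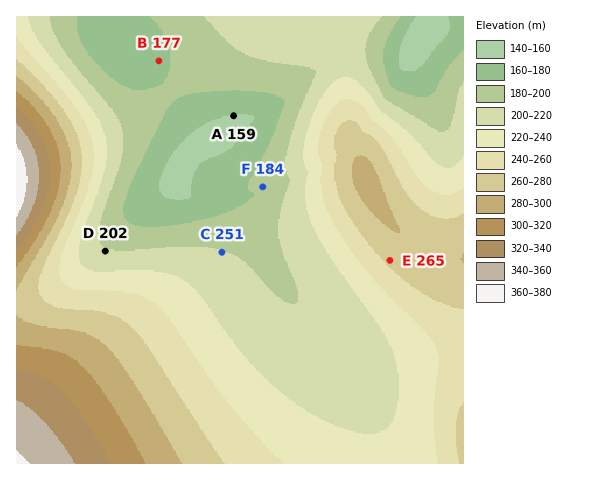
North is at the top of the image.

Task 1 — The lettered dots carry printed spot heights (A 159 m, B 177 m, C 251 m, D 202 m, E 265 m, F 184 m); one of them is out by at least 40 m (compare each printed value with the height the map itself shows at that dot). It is C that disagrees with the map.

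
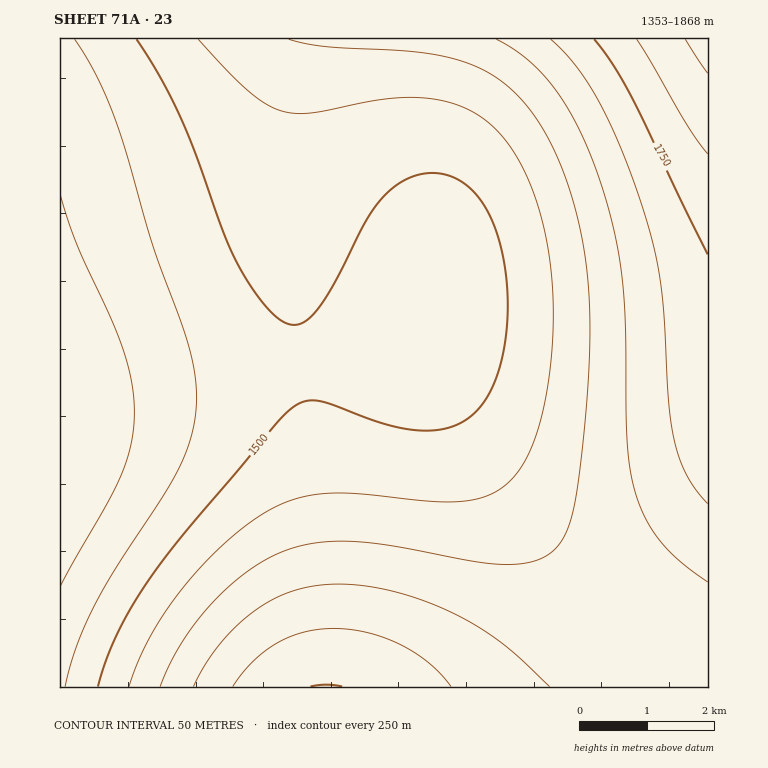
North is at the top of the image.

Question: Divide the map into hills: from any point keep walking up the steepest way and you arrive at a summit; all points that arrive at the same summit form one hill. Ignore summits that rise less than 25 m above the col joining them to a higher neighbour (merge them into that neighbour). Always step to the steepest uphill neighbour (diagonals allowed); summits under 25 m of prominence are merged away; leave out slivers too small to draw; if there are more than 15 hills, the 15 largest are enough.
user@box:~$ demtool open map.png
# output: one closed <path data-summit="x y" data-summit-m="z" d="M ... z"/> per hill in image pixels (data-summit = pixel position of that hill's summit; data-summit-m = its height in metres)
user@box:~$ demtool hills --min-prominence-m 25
<path data-summit="708 39" data-summit-m="1868" d="M708 38l-648 0 0 365 2 0 5-3 25-7 48-8 137-15 79-14 51-15 18-10 8-8 3-6-1 35 3 17 10 29 32 59 56 76 49 55 42 39 35 20 29 8 17 2z"/><path data-summit="326 687" data-summit-m="1751" d="M436 317l-3 6-8 8-18 10-51 15-79 14-137 15-48 8-32 10 0 284 648 0 0-30-17-2-29-8-35-20-42-39-74-87-39-58-24-45-10-29-3-17z"/>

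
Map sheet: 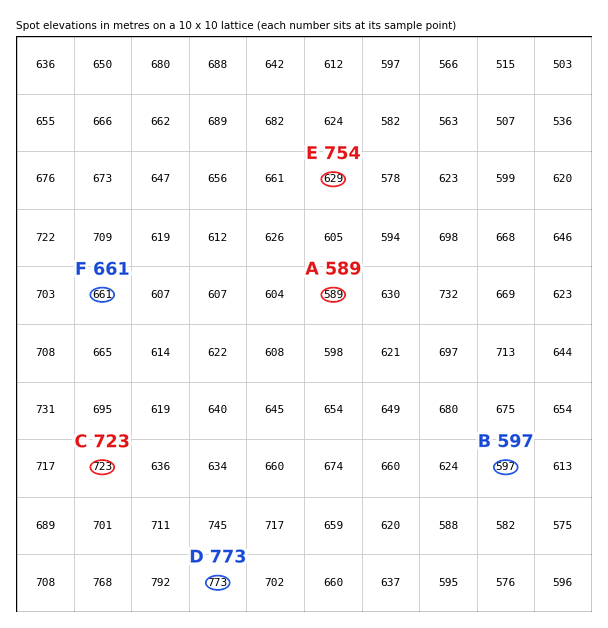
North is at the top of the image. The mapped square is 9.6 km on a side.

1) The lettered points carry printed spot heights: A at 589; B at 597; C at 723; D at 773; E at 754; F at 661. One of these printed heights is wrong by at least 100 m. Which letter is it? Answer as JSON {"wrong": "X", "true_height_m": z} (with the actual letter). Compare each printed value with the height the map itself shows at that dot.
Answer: {"wrong": "E", "true_height_m": 629}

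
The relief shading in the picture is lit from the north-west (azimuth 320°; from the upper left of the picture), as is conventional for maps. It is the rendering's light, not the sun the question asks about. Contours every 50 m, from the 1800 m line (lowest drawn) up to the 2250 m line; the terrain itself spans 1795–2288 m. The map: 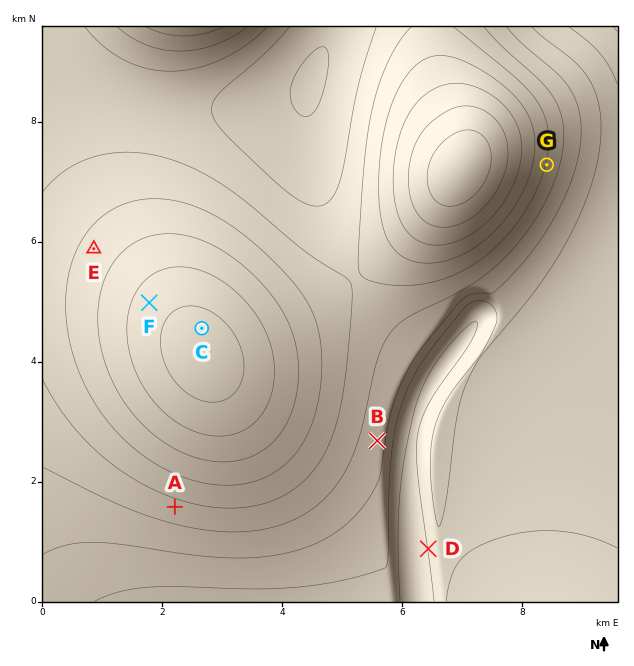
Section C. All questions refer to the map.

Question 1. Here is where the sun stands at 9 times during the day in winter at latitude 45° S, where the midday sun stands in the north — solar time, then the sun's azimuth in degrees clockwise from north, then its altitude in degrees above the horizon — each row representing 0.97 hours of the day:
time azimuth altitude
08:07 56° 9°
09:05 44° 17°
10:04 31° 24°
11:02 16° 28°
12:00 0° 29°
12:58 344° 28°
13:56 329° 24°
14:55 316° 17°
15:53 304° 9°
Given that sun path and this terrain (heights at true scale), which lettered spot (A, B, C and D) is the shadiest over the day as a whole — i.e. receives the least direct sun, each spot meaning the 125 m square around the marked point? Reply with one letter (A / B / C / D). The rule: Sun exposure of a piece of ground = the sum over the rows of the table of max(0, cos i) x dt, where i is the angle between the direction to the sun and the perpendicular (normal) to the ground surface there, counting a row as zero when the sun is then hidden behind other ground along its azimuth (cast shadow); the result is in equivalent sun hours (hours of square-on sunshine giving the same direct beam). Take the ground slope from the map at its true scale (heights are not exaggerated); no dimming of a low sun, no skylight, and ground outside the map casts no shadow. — A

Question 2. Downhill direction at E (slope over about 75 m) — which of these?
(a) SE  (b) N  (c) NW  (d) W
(c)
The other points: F NW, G E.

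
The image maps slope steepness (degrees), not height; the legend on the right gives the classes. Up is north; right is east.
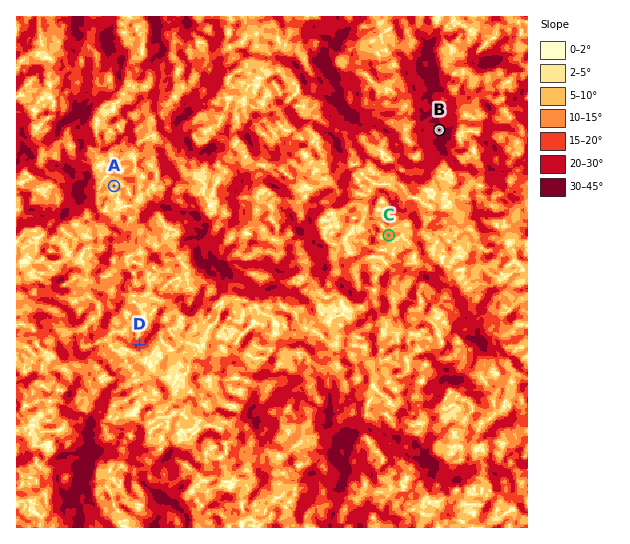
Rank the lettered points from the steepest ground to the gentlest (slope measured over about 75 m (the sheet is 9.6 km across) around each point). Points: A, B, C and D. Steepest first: B D C A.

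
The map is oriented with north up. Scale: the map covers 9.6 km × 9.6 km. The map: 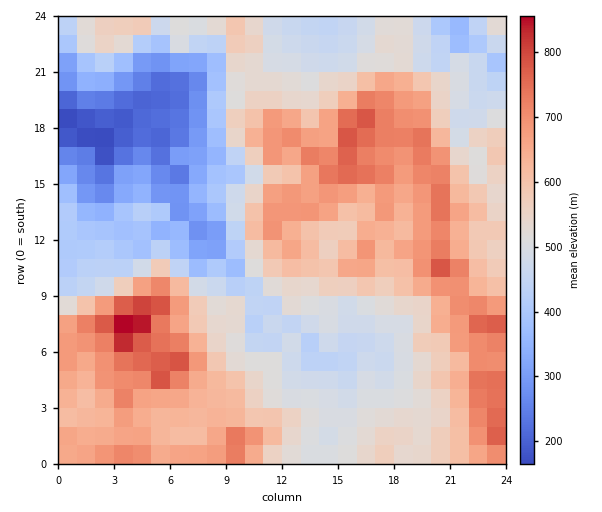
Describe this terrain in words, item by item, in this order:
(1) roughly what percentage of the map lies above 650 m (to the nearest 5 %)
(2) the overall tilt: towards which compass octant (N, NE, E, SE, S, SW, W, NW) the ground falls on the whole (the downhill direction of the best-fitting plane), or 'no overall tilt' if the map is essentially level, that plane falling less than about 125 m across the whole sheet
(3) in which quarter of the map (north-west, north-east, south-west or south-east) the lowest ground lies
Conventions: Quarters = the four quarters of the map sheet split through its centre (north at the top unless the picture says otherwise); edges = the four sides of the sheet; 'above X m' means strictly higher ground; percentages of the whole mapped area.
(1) Ground above 650 m makes up about 25 % of the sheet.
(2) On the whole the ground falls towards the north-west.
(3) The lowest point lies in the north-west quarter of the map.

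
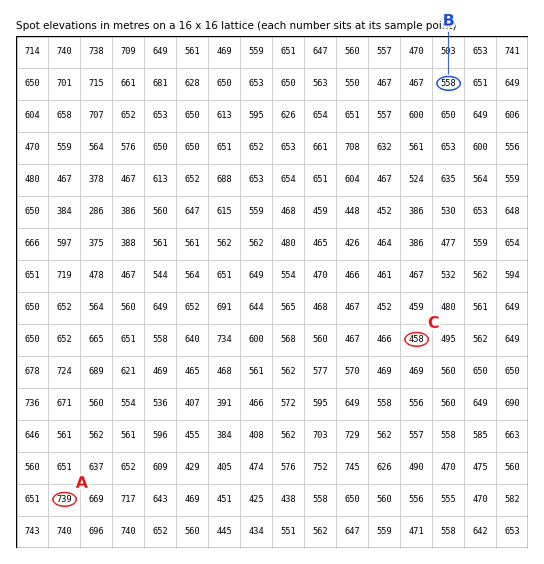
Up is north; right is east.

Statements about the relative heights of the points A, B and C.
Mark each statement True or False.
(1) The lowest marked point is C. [True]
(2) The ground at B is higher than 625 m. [False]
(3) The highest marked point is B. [False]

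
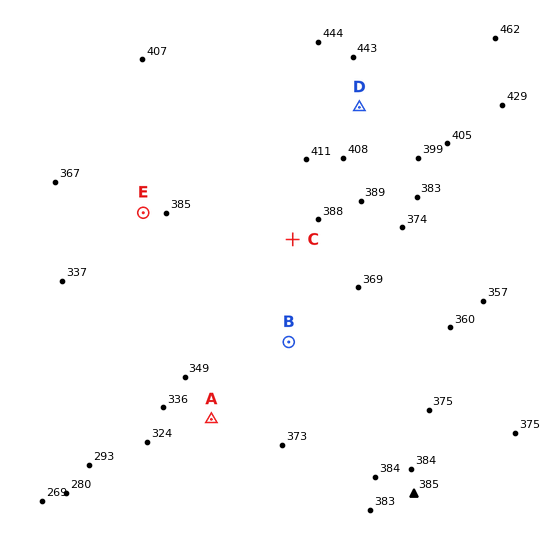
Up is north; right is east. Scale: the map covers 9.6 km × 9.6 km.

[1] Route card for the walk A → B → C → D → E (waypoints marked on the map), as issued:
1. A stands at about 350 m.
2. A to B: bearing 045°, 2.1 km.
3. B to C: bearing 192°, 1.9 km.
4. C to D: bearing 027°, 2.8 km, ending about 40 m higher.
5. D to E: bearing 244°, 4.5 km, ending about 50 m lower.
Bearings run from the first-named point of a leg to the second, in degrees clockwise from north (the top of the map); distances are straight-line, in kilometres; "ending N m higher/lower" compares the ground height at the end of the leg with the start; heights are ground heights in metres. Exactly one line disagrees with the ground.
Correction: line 3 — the bearing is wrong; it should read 2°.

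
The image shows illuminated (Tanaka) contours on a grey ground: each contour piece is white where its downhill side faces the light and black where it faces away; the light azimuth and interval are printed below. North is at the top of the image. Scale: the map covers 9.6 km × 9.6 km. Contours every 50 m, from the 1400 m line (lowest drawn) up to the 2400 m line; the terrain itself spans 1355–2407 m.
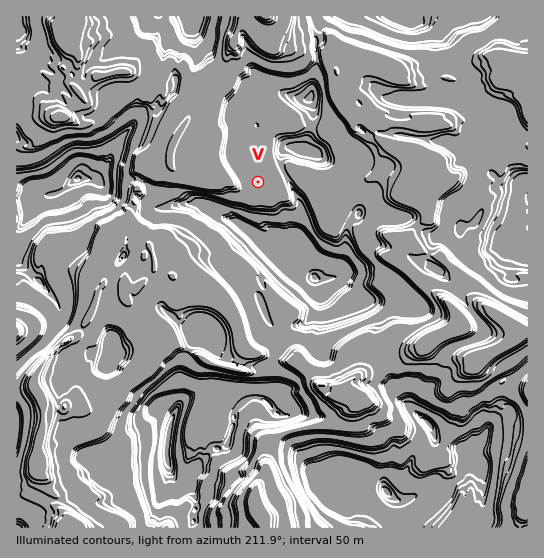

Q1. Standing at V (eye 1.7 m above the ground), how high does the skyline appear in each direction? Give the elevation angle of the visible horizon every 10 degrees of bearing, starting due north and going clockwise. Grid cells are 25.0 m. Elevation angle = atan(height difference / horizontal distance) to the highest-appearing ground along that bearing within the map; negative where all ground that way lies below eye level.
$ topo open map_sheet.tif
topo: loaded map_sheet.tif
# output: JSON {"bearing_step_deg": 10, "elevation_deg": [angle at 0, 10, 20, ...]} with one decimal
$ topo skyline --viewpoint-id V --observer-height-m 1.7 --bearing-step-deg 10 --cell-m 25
{"bearing_step_deg": 10, "elevation_deg": [1.0, 0.3, 3.0, 8.9, 11.9, 11.2, 10.1, 7.9, 4.3, 6.6, 9.7, 11.8, 11.3, 11.8, 16.5, 17.9, 20.1, 19.3, 20.8, 22.4, 23.2, 22.9, 18.9, 13.5, 11.9, 9.9, 4.3, 7.7, 4.9, 3.7, -0.1, -0.2, -0.2, 0.2, 3.2, 0.4]}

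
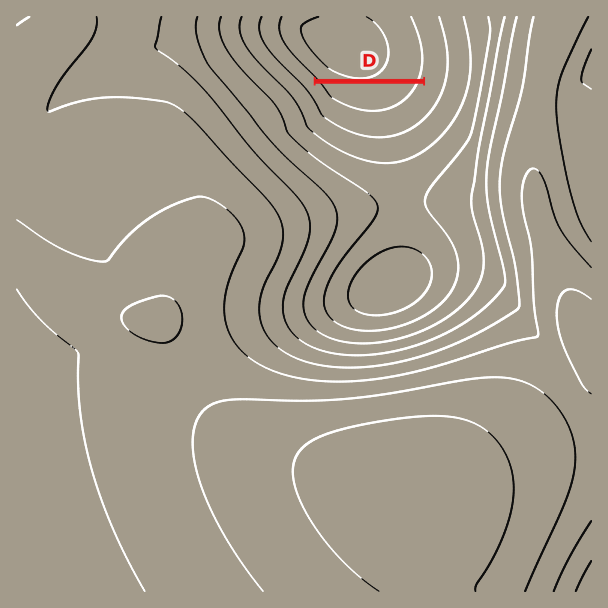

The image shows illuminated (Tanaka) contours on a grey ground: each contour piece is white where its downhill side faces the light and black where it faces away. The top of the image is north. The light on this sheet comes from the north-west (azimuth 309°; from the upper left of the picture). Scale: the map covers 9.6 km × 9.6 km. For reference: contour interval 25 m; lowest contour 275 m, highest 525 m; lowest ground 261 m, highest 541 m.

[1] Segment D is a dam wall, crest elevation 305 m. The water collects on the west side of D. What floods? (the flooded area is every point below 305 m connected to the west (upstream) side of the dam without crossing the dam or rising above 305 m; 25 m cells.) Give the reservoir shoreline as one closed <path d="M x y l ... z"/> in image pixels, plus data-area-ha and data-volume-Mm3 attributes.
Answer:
<path d="M422 84l-104 0 4 5 0 1 3 3 0 2 3 3 0 1 4 4 1 0 3 3 2 0 7 4 3 0 5 4 4 0 2 1 6 0 1 1 17 0 1-1 5 0 1-1 3 0 2-2 7-3 3-3 2 0 8-8 0-2 5-4 0-2 2-4 0-2z" data-area-ha="70" data-volume-Mm3="7.76"/>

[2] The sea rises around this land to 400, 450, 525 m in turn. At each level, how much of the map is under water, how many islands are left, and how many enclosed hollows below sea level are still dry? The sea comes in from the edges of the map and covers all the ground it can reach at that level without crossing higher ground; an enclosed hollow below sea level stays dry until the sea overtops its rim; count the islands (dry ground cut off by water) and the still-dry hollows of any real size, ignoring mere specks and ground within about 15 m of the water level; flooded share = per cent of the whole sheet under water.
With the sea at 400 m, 20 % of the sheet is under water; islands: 0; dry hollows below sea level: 0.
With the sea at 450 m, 33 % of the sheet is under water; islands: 0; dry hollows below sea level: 0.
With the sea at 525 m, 91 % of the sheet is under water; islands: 0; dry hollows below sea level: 0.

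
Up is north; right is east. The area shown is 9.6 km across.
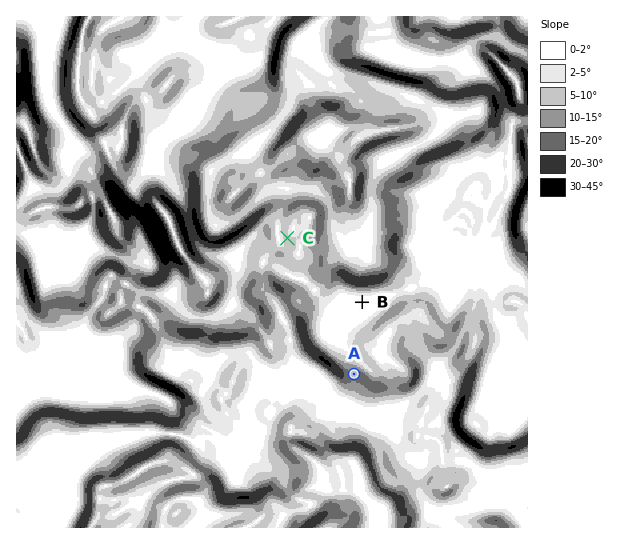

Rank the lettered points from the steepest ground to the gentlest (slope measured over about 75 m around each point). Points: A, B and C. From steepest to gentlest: A C B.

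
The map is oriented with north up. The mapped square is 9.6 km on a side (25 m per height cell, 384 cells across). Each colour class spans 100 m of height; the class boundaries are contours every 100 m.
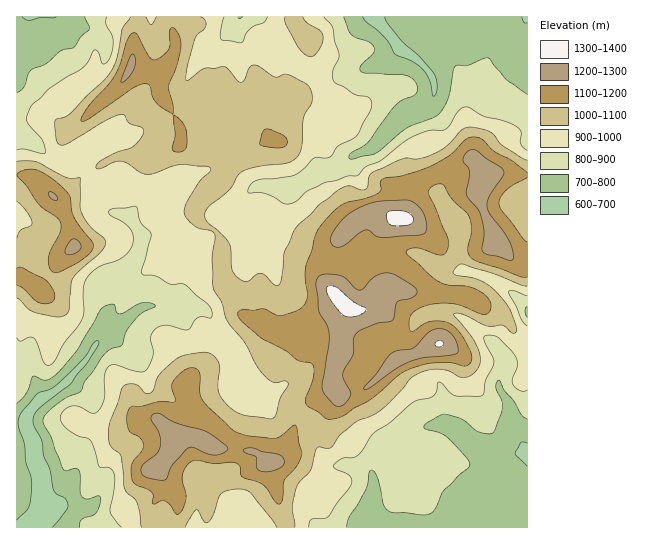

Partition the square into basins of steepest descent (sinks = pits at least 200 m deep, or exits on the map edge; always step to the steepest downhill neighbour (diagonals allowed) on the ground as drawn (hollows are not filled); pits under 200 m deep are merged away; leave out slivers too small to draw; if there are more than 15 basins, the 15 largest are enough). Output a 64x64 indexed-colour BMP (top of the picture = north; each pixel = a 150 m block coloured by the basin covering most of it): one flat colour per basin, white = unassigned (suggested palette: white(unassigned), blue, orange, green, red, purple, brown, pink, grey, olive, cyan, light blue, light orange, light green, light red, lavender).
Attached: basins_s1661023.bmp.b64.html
<image width="64" height="64" href="data:image/bmp;base64,Qk12CAAAAAAAAHYAAAAoAAAAQAAAAEAAAAABAAQAAAAAAAAIAAATCwAAEwsAABAAAAAAAAAA////ALR3HwAOf/8ALKAsACgn1gC9Z5QAS1aMAMJ34wB/f38AIr28AM++FwDox64AeLv/AIrfmACWmP8A1bDFABEREREREREREREiIiIiIiIiIiIiIiIiIiIiIiIiIiIiERERERERERERESIiIiIiIiIiIiIiIiIiIiIiIiIiIiIRERERERERERERIiIiIiIiIiIiIiIiIiIiIiIiIiIiIhEREREREREREREiIiIiIiIiIiIiIiIiIiIiIiIiIiIiERERERERERERESIiIiIiIiIiIiIiIiIiIiIiIiIiIiIRERERERERERESIiIiIiIiIiIiIiIiIiIiIiIiIiIiIhERERERERERESIiIiIiIiIiIiIiIiIiIiIiIiIiIiIiERERERERERERIiIiIiIiIiIiIiIiIiIiIiIiIiIiIiIREREREREREREiIiIiIiIhEiIiIiIiIiIiIiIiIiIiIhERERERERERERIiIiIiIhESIiIiIiIiIiIiIiIiIiIiERERERERERERESIiEREREREiIiIiIiIiIiIiIiIiIiIRERERERERERERERERERERESIiIiIiIiIiIiIiIiIiIhEREREREREREREREREREREREiIiIiIiIiIiIiIiIiIiERERERERERERERERERERERESIiIiIiIiIiIiIiIiIiIREREREREREREREREREREREREiIiIiIiIiIiIiIiIiIhERERERERERERERERERERERERIiIiIiIiIiIiIiIiIiERERERERERERERERERERERERESIiIiIiIiIiIiIiIiIREREREREREREREREREREREREREiIiIiIiIiIiIiIiIhERERERERERERERERERERERERESIiIiIiIiIiIiIiIiERERERERERERERERERERERERERIiIiIiIiIiIiIiIiIRERERERERERERERERERERERERESIiIiIiIiIiIiIiIhERERERERERERERERERERERERERIiIiIiIiIiIiIiIiEREREREREREREREREREREREREREiIiIiIiIiIiIiIiIRERERERERERERERERERERERERESIiIiIiIiIiIiIiIhERERERERERERERERERERERERERIiIiIiIiIiIiIiIiERERERERERERERERERERETMzMRESIiIiIiIiIiIiIiIRERERERERERERERERERMzMzMzERIiIiIiIiIiIiIiIhERERERERERERERERERMzMzMzMzEiIiIiIiIiIiIiIiERERERERERERERERERMzMzMzMzMyIiIiIiIiIiIiIiIRERERERERERERERERMzMzMzMzMyIiIiIiIiIiIiIiIhEREREREREREREREREzMzMzMzMzIiIiIiIiIiIiIiIiERERERERERERERERETMzMzMzMzMiIiIiIiIiIiIiIiIRERERERERERERERERMzMzMzMzMyIiIiIiIiIiIiIiIhEREREREREREREREREzMzMzMzMzIiIiIiIiIiIiIiIRERERERERERERERERETMzMzMzMzMiIiIiIiIiIiIiIRERERERERERERERERERMzMzMzMzMyIiIiIiIiIiIiIRERERERERERERERERERMzMzMzMzMzMiIiIiIiIiIiIhERERERERERERERERERMzMzMzMzMzMyIiIiIiIiIiIhERERERERERERERERERMzMzMzMzMzMzMyIiIiIiIiIiERERERERERERERERERMzMzMzMzMzMzMzMzMzIiIiIiIRERERERERERERERERETMzMzMzMzMzMzMzMzMiIiIiIRERERERQRERERERERERMzMzMzMzMzMzMzMzMyIiIiIhERERERREERERERERERERMzMzMzMzMzMzMzMzIiIiIiEREREURERBERERERERERETMzMzMzMzMzMzMzMyIiIiIhERFEREREQRERERERERERMzMzMzMzMzMzMzMzMyIiIiMzM0REREREQRERERERERETMzMzMzMzMzMzMzMzMzIiMzMzREREREREQURBERERERMzMzMzMzMzMzMzMzMzMzMzMzNEREREREREREREEREREzMzMzMzMzMzMzMzMzMzMzMzM0RERERERERERERDMzMzMzMzMzMzMzMzMzMzMzMzMzMzREREREREREREREMzMzMzMzMzMzMzMzMzMzMzMzMzMzNEREREREREREREMzMzMzMzMzMzMzMzMzMzMzMzMzMzM0REREREREREREQzMzMzMzMzMzMzMzMzMzMzMzMzMzMzREREREREREREQzMzMzMzMzMzMzMzMzMzMzMzMzMzMzNERERERERERERDMzMzMzMzMzMzMzMzMzMzMzMzMzMzM0RERERERERERDMzMzMzMzMzMzMzMzMzMzMzMzMzMzMzREREREREREREMzMzMzMzMzMzMzMzMzMzMzMzMzMzMzNEREREREREREQzMzMzMzMzMzMzMzMzMzMzMzMzMzMzM0RERERERERBERMzMzMzMzMzMzMzMzMzMzMzMzMzMzMzRERERERERBEREzMzMzMzMzMzMzMzMzMzMzMzMzMzMzNEREREREREQRERMzMzMzMzMzMzMzMzMzMzMzMzMzMzM0RERERERERBEREzMzMzMzMzMzMzMzMzMzMzMzMzMzMzREREREREREERETMzMzMzMzMzMzMzMzMzMzMzMzMzMzNEREREREREQRERMzMzMzMzMzMzMzMzMzMzMzMzMzMzM0RERERERERBEREzMzMzMzMzMzMzMzMzMzMzMzMzMzMz"/>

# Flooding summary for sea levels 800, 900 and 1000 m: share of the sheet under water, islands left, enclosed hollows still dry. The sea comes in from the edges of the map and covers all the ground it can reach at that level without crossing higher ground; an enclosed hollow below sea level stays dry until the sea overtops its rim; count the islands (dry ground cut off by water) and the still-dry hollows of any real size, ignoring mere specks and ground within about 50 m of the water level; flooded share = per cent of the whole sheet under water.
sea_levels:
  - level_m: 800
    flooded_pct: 14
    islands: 0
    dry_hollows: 0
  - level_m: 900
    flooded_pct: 31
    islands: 0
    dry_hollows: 0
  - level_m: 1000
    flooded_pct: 56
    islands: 0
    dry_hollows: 0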